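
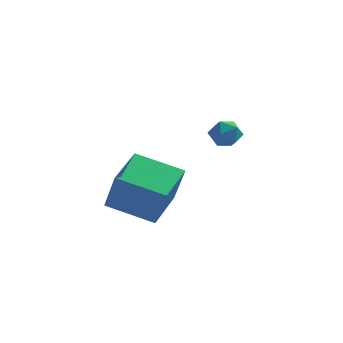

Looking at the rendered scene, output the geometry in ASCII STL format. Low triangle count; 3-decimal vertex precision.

solid 
facet normal 0.298 0.094 0.950
outer loop
vertex 1.447 -1.561 4.425
vertex 1.086 -2.116 4.593
vertex 1.738 -2.179 4.395
endloop
endfacet
facet normal 0.791 0.348 0.503
outer loop
vertex 1.447 -1.561 4.425
vertex 1.738 -2.179 4.395
vertex 1.852 -1.722 3.899
endloop
endfacet
facet normal 0.491 0.864 0.114
outer loop
vertex 1.447 -1.561 4.425
vertex 1.852 -1.722 3.899
vertex 1.272 -1.378 3.79
endloop
endfacet
facet normal -0.189 0.929 0.320
outer loop
vertex 1.447 -1.561 4.425
vertex 1.272 -1.378 3.79
vertex 0.798 -1.622 4.219
endloop
endfacet
facet normal -0.308 0.454 0.836
outer loop
vertex 1.447 -1.561 4.425
vertex 0.798 -1.622 4.219
vertex 1.086 -2.116 4.593
endloop
endfacet
facet normal 0.982 -0.179 0.061
outer loop
vertex 1.852 -1.722 3.899
vertex 1.738 -2.179 4.395
vertex 1.742 -2.378 3.741
endloop
endfacet
facet normal 0.181 -0.592 0.786
outer loop
vertex 1.738 -2.179 4.395
vertex 1.086 -2.116 4.593
vertex 1.268 -2.622 4.17
endloop
endfacet
facet normal -0.799 -0.011 0.601
outer loop
vertex 1.086 -2.116 4.593
vertex 0.798 -1.622 4.219
vertex 0.688 -2.278 4.061
endloop
endfacet
facet normal -0.605 0.761 -0.235
outer loop
vertex 0.798 -1.622 4.219
vertex 1.272 -1.378 3.79
vertex 0.802 -1.821 3.565
endloop
endfacet
facet normal 0.496 0.655 -0.570
outer loop
vertex 1.272 -1.378 3.79
vertex 1.852 -1.722 3.899
vertex 1.454 -1.884 3.367
endloop
endfacet
facet normal 0.189 -0.929 -0.320
outer loop
vertex 1.093 -2.439 3.535
vertex 1.742 -2.378 3.741
vertex 1.268 -2.622 4.17
endloop
endfacet
facet normal -0.491 -0.864 -0.114
outer loop
vertex 1.093 -2.439 3.535
vertex 1.268 -2.622 4.17
vertex 0.688 -2.278 4.061
endloop
endfacet
facet normal -0.791 -0.348 -0.503
outer loop
vertex 1.093 -2.439 3.535
vertex 0.688 -2.278 4.061
vertex 0.802 -1.821 3.565
endloop
endfacet
facet normal -0.298 -0.094 -0.950
outer loop
vertex 1.093 -2.439 3.535
vertex 0.802 -1.821 3.565
vertex 1.454 -1.884 3.367
endloop
endfacet
facet normal 0.308 -0.454 -0.836
outer loop
vertex 1.093 -2.439 3.535
vertex 1.454 -1.884 3.367
vertex 1.742 -2.378 3.741
endloop
endfacet
facet normal 0.605 -0.761 0.235
outer loop
vertex 1.268 -2.622 4.17
vertex 1.742 -2.378 3.741
vertex 1.738 -2.179 4.395
endloop
endfacet
facet normal -0.496 -0.655 0.570
outer loop
vertex 0.688 -2.278 4.061
vertex 1.268 -2.622 4.17
vertex 1.086 -2.116 4.593
endloop
endfacet
facet normal -0.982 0.179 -0.061
outer loop
vertex 0.802 -1.821 3.565
vertex 0.688 -2.278 4.061
vertex 0.798 -1.622 4.219
endloop
endfacet
facet normal -0.181 0.592 -0.786
outer loop
vertex 1.454 -1.884 3.367
vertex 0.802 -1.821 3.565
vertex 1.272 -1.378 3.79
endloop
endfacet
facet normal 0.799 0.011 -0.601
outer loop
vertex 1.742 -2.378 3.741
vertex 1.454 -1.884 3.367
vertex 1.852 -1.722 3.899
endloop
endfacet
facet normal -0.945 -0.021 0.328
outer loop
vertex -3.244 -0.994 0.837
vertex -3.095 0.922 1.39
vertex -3.858 -0.446 -0.898
endloop
endfacet
facet normal -0.075 -0.958 -0.276
outer loop
vertex -1.865 -0.402 -1.59
vertex -3.244 -0.994 0.837
vertex -3.858 -0.446 -0.898
endloop
endfacet
facet normal -0.945 -0.021 0.328
outer loop
vertex -3.858 -0.446 -0.898
vertex -3.095 0.922 1.39
vertex -3.709 1.47 -0.345
endloop
endfacet
facet normal -0.320 0.286 -0.903
outer loop
vertex -3.709 1.47 -0.345
vertex -1.865 -0.402 -1.59
vertex -3.858 -0.446 -0.898
endloop
endfacet
facet normal 0.320 -0.286 0.903
outer loop
vertex -3.244 -0.994 0.837
vertex -1.102 0.966 0.698
vertex -3.095 0.922 1.39
endloop
endfacet
facet normal -0.075 -0.958 -0.276
outer loop
vertex -1.251 -0.95 0.145
vertex -3.244 -0.994 0.837
vertex -1.865 -0.402 -1.59
endloop
endfacet
facet normal 0.320 -0.286 0.903
outer loop
vertex -1.251 -0.95 0.145
vertex -1.102 0.966 0.698
vertex -3.244 -0.994 0.837
endloop
endfacet
facet normal 0.075 0.958 0.276
outer loop
vertex -3.095 0.922 1.39
vertex -1.102 0.966 0.698
vertex -3.709 1.47 -0.345
endloop
endfacet
facet normal -0.320 0.286 -0.903
outer loop
vertex -1.716 1.514 -1.037
vertex -1.865 -0.402 -1.59
vertex -3.709 1.47 -0.345
endloop
endfacet
facet normal 0.075 0.958 0.276
outer loop
vertex -3.709 1.47 -0.345
vertex -1.102 0.966 0.698
vertex -1.716 1.514 -1.037
endloop
endfacet
facet normal 0.945 0.021 -0.328
outer loop
vertex -1.716 1.514 -1.037
vertex -1.251 -0.95 0.145
vertex -1.865 -0.402 -1.59
endloop
endfacet
facet normal 0.945 0.021 -0.328
outer loop
vertex -1.102 0.966 0.698
vertex -1.251 -0.95 0.145
vertex -1.716 1.514 -1.037
endloop
endfacet

endsolid


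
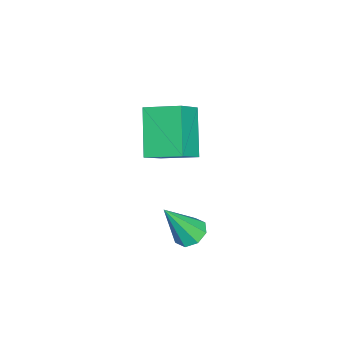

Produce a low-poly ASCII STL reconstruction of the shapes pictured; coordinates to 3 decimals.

solid 
facet normal -0.709 -0.162 0.686
outer loop
vertex -1.446 -2.439 2.586
vertex -1.349 -1.096 3.003
vertex -2.463 -2.066 1.622
endloop
endfacet
facet normal -0.069 -0.953 -0.296
outer loop
vertex -1.051 -1.744 0.257
vertex -1.446 -2.439 2.586
vertex -2.463 -2.066 1.622
endloop
endfacet
facet normal -0.709 -0.162 0.686
outer loop
vertex -2.463 -2.066 1.622
vertex -1.349 -1.096 3.003
vertex -2.366 -0.723 2.039
endloop
endfacet
facet normal -0.701 0.257 -0.665
outer loop
vertex -2.366 -0.723 2.039
vertex -1.051 -1.744 0.257
vertex -2.463 -2.066 1.622
endloop
endfacet
facet normal 0.701 -0.257 0.665
outer loop
vertex -1.446 -2.439 2.586
vertex 0.063 -0.774 1.638
vertex -1.349 -1.096 3.003
endloop
endfacet
facet normal -0.069 -0.953 -0.296
outer loop
vertex -0.034 -2.117 1.221
vertex -1.446 -2.439 2.586
vertex -1.051 -1.744 0.257
endloop
endfacet
facet normal 0.701 -0.257 0.665
outer loop
vertex -0.034 -2.117 1.221
vertex 0.063 -0.774 1.638
vertex -1.446 -2.439 2.586
endloop
endfacet
facet normal 0.069 0.953 0.296
outer loop
vertex -1.349 -1.096 3.003
vertex 0.063 -0.774 1.638
vertex -2.366 -0.723 2.039
endloop
endfacet
facet normal -0.701 0.257 -0.665
outer loop
vertex -0.954 -0.401 0.674
vertex -1.051 -1.744 0.257
vertex -2.366 -0.723 2.039
endloop
endfacet
facet normal 0.069 0.953 0.296
outer loop
vertex -2.366 -0.723 2.039
vertex 0.063 -0.774 1.638
vertex -0.954 -0.401 0.674
endloop
endfacet
facet normal 0.709 0.162 -0.686
outer loop
vertex -0.954 -0.401 0.674
vertex -0.034 -2.117 1.221
vertex -1.051 -1.744 0.257
endloop
endfacet
facet normal 0.709 0.162 -0.686
outer loop
vertex 0.063 -0.774 1.638
vertex -0.034 -2.117 1.221
vertex -0.954 -0.401 0.674
endloop
endfacet
facet normal -0.236 0.443 -0.865
outer loop
vertex 0.655 -0.911 -2.678
vertex 0.321 -0.457 -2.354
vertex 0.937 -0.519 -2.554
endloop
endfacet
facet normal 0.824 -0.546 -0.149
outer loop
vertex 0.655 -0.911 -2.678
vertex 0.937 -0.519 -2.554
vertex 0.759 -1.283 -0.746
endloop
endfacet
facet normal -0.236 0.445 -0.864
outer loop
vertex 0.937 -0.519 -2.554
vertex 0.321 -0.457 -2.354
vertex 0.857 -0.092 -2.312
endloop
endfacet
facet normal 0.984 0.104 0.141
outer loop
vertex 0.937 -0.519 -2.554
vertex 0.857 -0.092 -2.312
vertex 0.759 -1.283 -0.746
endloop
endfacet
facet normal -0.235 0.445 -0.864
outer loop
vertex 0.857 -0.092 -2.312
vertex 0.321 -0.457 -2.354
vertex 0.464 0.122 -2.095
endloop
endfacet
facet normal 0.611 0.611 0.503
outer loop
vertex 0.857 -0.092 -2.312
vertex 0.464 0.122 -2.095
vertex 0.759 -1.283 -0.746
endloop
endfacet
facet normal -0.234 0.445 -0.865
outer loop
vertex 0.464 0.122 -2.095
vertex 0.321 -0.457 -2.354
vertex -0.013 -0.003 -2.03
endloop
endfacet
facet normal -0.080 0.682 0.727
outer loop
vertex 0.464 0.122 -2.095
vertex -0.013 -0.003 -2.03
vertex 0.759 -1.283 -0.746
endloop
endfacet
facet normal -0.236 0.444 -0.865
outer loop
vertex -0.013 -0.003 -2.03
vertex 0.321 -0.457 -2.354
vertex -0.294 -0.394 -2.154
endloop
endfacet
facet normal -0.680 0.273 0.681
outer loop
vertex -0.013 -0.003 -2.03
vertex -0.294 -0.394 -2.154
vertex 0.759 -1.283 -0.746
endloop
endfacet
facet normal -0.235 0.445 -0.864
outer loop
vertex -0.294 -0.394 -2.154
vertex 0.321 -0.457 -2.354
vertex -0.215 -0.822 -2.396
endloop
endfacet
facet normal -0.840 -0.376 0.391
outer loop
vertex -0.294 -0.394 -2.154
vertex -0.215 -0.822 -2.396
vertex 0.759 -1.283 -0.746
endloop
endfacet
facet normal -0.235 0.445 -0.864
outer loop
vertex -0.215 -0.822 -2.396
vertex 0.321 -0.457 -2.354
vertex 0.178 -1.036 -2.613
endloop
endfacet
facet normal -0.466 -0.884 0.028
outer loop
vertex -0.215 -0.822 -2.396
vertex 0.178 -1.036 -2.613
vertex 0.759 -1.283 -0.746
endloop
endfacet
facet normal -0.234 0.445 -0.865
outer loop
vertex 0.178 -1.036 -2.613
vertex 0.321 -0.457 -2.354
vertex 0.655 -0.911 -2.678
endloop
endfacet
facet normal 0.224 -0.955 -0.196
outer loop
vertex 0.178 -1.036 -2.613
vertex 0.655 -0.911 -2.678
vertex 0.759 -1.283 -0.746
endloop
endfacet

endsolid


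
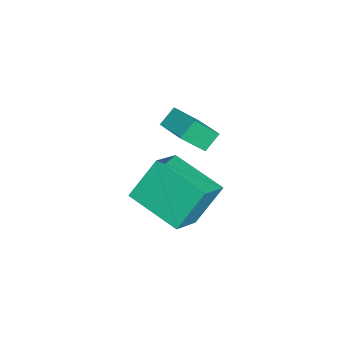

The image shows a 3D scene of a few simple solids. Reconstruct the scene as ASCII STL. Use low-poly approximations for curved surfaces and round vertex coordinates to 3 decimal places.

solid 
facet normal -0.553 -0.783 0.284
outer loop
vertex -0.389 0.132 1.375
vertex -1.655 0.722 0.535
vertex 0.164 -0.798 -0.113
endloop
endfacet
facet normal 0.777 -0.362 0.515
outer loop
vertex 1.375 0.918 -0.735
vertex -0.389 0.132 1.375
vertex 0.164 -0.798 -0.113
endloop
endfacet
facet normal -0.553 -0.783 0.284
outer loop
vertex 0.164 -0.798 -0.113
vertex -1.655 0.722 0.535
vertex -1.102 -0.208 -0.953
endloop
endfacet
facet normal 0.301 -0.505 -0.809
outer loop
vertex -1.102 -0.208 -0.953
vertex 1.375 0.918 -0.735
vertex 0.164 -0.798 -0.113
endloop
endfacet
facet normal -0.301 0.505 0.809
outer loop
vertex -0.389 0.132 1.375
vertex -0.444 2.438 -0.087
vertex -1.655 0.722 0.535
endloop
endfacet
facet normal 0.777 -0.362 0.515
outer loop
vertex 0.822 1.848 0.753
vertex -0.389 0.132 1.375
vertex 1.375 0.918 -0.735
endloop
endfacet
facet normal -0.301 0.505 0.809
outer loop
vertex 0.822 1.848 0.753
vertex -0.444 2.438 -0.087
vertex -0.389 0.132 1.375
endloop
endfacet
facet normal -0.777 0.362 -0.515
outer loop
vertex -1.655 0.722 0.535
vertex -0.444 2.438 -0.087
vertex -1.102 -0.208 -0.953
endloop
endfacet
facet normal 0.301 -0.505 -0.809
outer loop
vertex 0.109 1.508 -1.575
vertex 1.375 0.918 -0.735
vertex -1.102 -0.208 -0.953
endloop
endfacet
facet normal -0.777 0.362 -0.515
outer loop
vertex -1.102 -0.208 -0.953
vertex -0.444 2.438 -0.087
vertex 0.109 1.508 -1.575
endloop
endfacet
facet normal 0.553 0.783 -0.284
outer loop
vertex 0.109 1.508 -1.575
vertex 0.822 1.848 0.753
vertex 1.375 0.918 -0.735
endloop
endfacet
facet normal 0.553 0.783 -0.284
outer loop
vertex -0.444 2.438 -0.087
vertex 0.822 1.848 0.753
vertex 0.109 1.508 -1.575
endloop
endfacet
facet normal -0.530 0.540 0.653
outer loop
vertex -0.875 0.713 3.865
vertex 0.228 1.458 4.144
vertex -1.194 1.536 2.925
endloop
endfacet
facet normal -0.811 -0.548 -0.205
outer loop
vertex -0.748 1.082 2.376
vertex -0.875 0.713 3.865
vertex -1.194 1.536 2.925
endloop
endfacet
facet normal -0.530 0.540 0.653
outer loop
vertex -1.194 1.536 2.925
vertex 0.228 1.458 4.144
vertex -0.091 2.281 3.204
endloop
endfacet
facet normal -0.247 0.639 -0.729
outer loop
vertex -0.091 2.281 3.204
vertex -0.748 1.082 2.376
vertex -1.194 1.536 2.925
endloop
endfacet
facet normal 0.247 -0.639 0.729
outer loop
vertex -0.875 0.713 3.865
vertex 0.674 1.004 3.595
vertex 0.228 1.458 4.144
endloop
endfacet
facet normal -0.811 -0.548 -0.205
outer loop
vertex -0.429 0.259 3.316
vertex -0.875 0.713 3.865
vertex -0.748 1.082 2.376
endloop
endfacet
facet normal 0.247 -0.639 0.729
outer loop
vertex -0.429 0.259 3.316
vertex 0.674 1.004 3.595
vertex -0.875 0.713 3.865
endloop
endfacet
facet normal 0.811 0.548 0.205
outer loop
vertex 0.228 1.458 4.144
vertex 0.674 1.004 3.595
vertex -0.091 2.281 3.204
endloop
endfacet
facet normal -0.247 0.639 -0.729
outer loop
vertex 0.355 1.827 2.655
vertex -0.748 1.082 2.376
vertex -0.091 2.281 3.204
endloop
endfacet
facet normal 0.811 0.548 0.205
outer loop
vertex -0.091 2.281 3.204
vertex 0.674 1.004 3.595
vertex 0.355 1.827 2.655
endloop
endfacet
facet normal 0.530 -0.540 -0.653
outer loop
vertex 0.355 1.827 2.655
vertex -0.429 0.259 3.316
vertex -0.748 1.082 2.376
endloop
endfacet
facet normal 0.530 -0.540 -0.653
outer loop
vertex 0.674 1.004 3.595
vertex -0.429 0.259 3.316
vertex 0.355 1.827 2.655
endloop
endfacet

endsolid


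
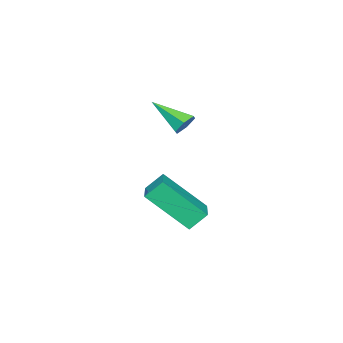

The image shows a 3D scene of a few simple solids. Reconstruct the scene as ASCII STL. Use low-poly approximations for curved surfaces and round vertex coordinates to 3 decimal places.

solid 
facet normal -0.032 0.848 -0.529
outer loop
vertex 3.995 1.816 0.561
vertex 3.616 1.633 0.291
vertex 3.524 1.891 0.71
endloop
endfacet
facet normal 0.328 0.248 0.912
outer loop
vertex 3.995 1.816 0.561
vertex 3.524 1.891 0.71
vertex 3.664 0.387 1.069
endloop
endfacet
facet normal -0.032 0.848 -0.529
outer loop
vertex 3.524 1.891 0.71
vertex 3.616 1.633 0.291
vertex 3.145 1.708 0.44
endloop
endfacet
facet normal -0.616 0.128 0.777
outer loop
vertex 3.524 1.891 0.71
vertex 3.145 1.708 0.44
vertex 3.664 0.387 1.069
endloop
endfacet
facet normal -0.032 0.848 -0.529
outer loop
vertex 3.145 1.708 0.44
vertex 3.616 1.633 0.291
vertex 3.237 1.451 0.022
endloop
endfacet
facet normal -0.933 -0.359 0.015
outer loop
vertex 3.145 1.708 0.44
vertex 3.237 1.451 0.022
vertex 3.664 0.387 1.069
endloop
endfacet
facet normal -0.032 0.848 -0.529
outer loop
vertex 3.237 1.451 0.022
vertex 3.616 1.633 0.291
vertex 3.708 1.376 -0.127
endloop
endfacet
facet normal -0.310 -0.727 -0.613
outer loop
vertex 3.237 1.451 0.022
vertex 3.708 1.376 -0.127
vertex 3.664 0.387 1.069
endloop
endfacet
facet normal -0.033 0.848 -0.529
outer loop
vertex 3.708 1.376 -0.127
vertex 3.616 1.633 0.291
vertex 4.087 1.559 0.143
endloop
endfacet
facet normal 0.634 -0.607 -0.479
outer loop
vertex 3.708 1.376 -0.127
vertex 4.087 1.559 0.143
vertex 3.664 0.387 1.069
endloop
endfacet
facet normal -0.033 0.848 -0.529
outer loop
vertex 4.087 1.559 0.143
vertex 3.616 1.633 0.291
vertex 3.995 1.816 0.561
endloop
endfacet
facet normal 0.952 -0.120 0.283
outer loop
vertex 4.087 1.559 0.143
vertex 3.995 1.816 0.561
vertex 3.664 0.387 1.069
endloop
endfacet
facet normal -0.492 0.509 0.706
outer loop
vertex 3.134 0.48 -2.406
vertex 4.347 1.236 -2.105
vertex 2.61 1.862 -3.768
endloop
endfacet
facet normal -0.831 -0.517 -0.205
outer loop
vertex 3.033 1.424 -4.375
vertex 3.134 0.48 -2.406
vertex 2.61 1.862 -3.768
endloop
endfacet
facet normal -0.493 0.509 0.706
outer loop
vertex 2.61 1.862 -3.768
vertex 4.347 1.236 -2.105
vertex 3.822 2.618 -3.467
endloop
endfacet
facet normal -0.261 0.688 -0.678
outer loop
vertex 3.822 2.618 -3.467
vertex 3.033 1.424 -4.375
vertex 2.61 1.862 -3.768
endloop
endfacet
facet normal 0.260 -0.688 0.678
outer loop
vertex 3.134 0.48 -2.406
vertex 4.77 0.798 -2.712
vertex 4.347 1.236 -2.105
endloop
endfacet
facet normal -0.830 -0.518 -0.206
outer loop
vertex 3.558 0.042 -3.013
vertex 3.134 0.48 -2.406
vertex 3.033 1.424 -4.375
endloop
endfacet
facet normal 0.260 -0.687 0.678
outer loop
vertex 3.558 0.042 -3.013
vertex 4.77 0.798 -2.712
vertex 3.134 0.48 -2.406
endloop
endfacet
facet normal 0.831 0.518 0.205
outer loop
vertex 4.347 1.236 -2.105
vertex 4.77 0.798 -2.712
vertex 3.822 2.618 -3.467
endloop
endfacet
facet normal -0.260 0.688 -0.678
outer loop
vertex 4.246 2.18 -4.074
vertex 3.033 1.424 -4.375
vertex 3.822 2.618 -3.467
endloop
endfacet
facet normal 0.830 0.518 0.206
outer loop
vertex 3.822 2.618 -3.467
vertex 4.77 0.798 -2.712
vertex 4.246 2.18 -4.074
endloop
endfacet
facet normal 0.492 -0.509 -0.706
outer loop
vertex 4.246 2.18 -4.074
vertex 3.558 0.042 -3.013
vertex 3.033 1.424 -4.375
endloop
endfacet
facet normal 0.493 -0.509 -0.706
outer loop
vertex 4.77 0.798 -2.712
vertex 3.558 0.042 -3.013
vertex 4.246 2.18 -4.074
endloop
endfacet

endsolid


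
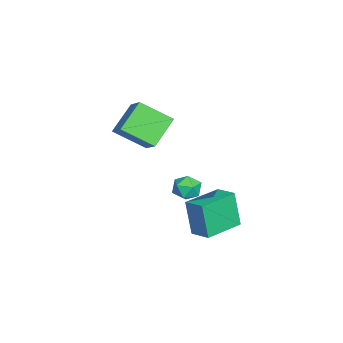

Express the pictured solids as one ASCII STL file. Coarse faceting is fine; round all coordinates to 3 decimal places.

solid 
facet normal -0.603 -0.759 -0.246
outer loop
vertex -1.998 1.687 -0.458
vertex -3.603 2.978 -0.502
vertex -1.665 2.037 -2.358
endloop
endfacet
facet normal 0.779 -0.627 0.021
outer loop
vertex -0.977 2.902 -2.078
vertex -1.998 1.687 -0.458
vertex -1.665 2.037 -2.358
endloop
endfacet
facet normal -0.603 -0.759 -0.246
outer loop
vertex -1.665 2.037 -2.358
vertex -3.603 2.978 -0.502
vertex -3.27 3.328 -2.402
endloop
endfacet
facet normal 0.170 0.178 -0.969
outer loop
vertex -3.27 3.328 -2.402
vertex -0.977 2.902 -2.078
vertex -1.665 2.037 -2.358
endloop
endfacet
facet normal -0.170 -0.178 0.969
outer loop
vertex -1.998 1.687 -0.458
vertex -2.915 3.843 -0.222
vertex -3.603 2.978 -0.502
endloop
endfacet
facet normal 0.779 -0.627 0.021
outer loop
vertex -1.31 2.552 -0.178
vertex -1.998 1.687 -0.458
vertex -0.977 2.902 -2.078
endloop
endfacet
facet normal -0.170 -0.178 0.969
outer loop
vertex -1.31 2.552 -0.178
vertex -2.915 3.843 -0.222
vertex -1.998 1.687 -0.458
endloop
endfacet
facet normal -0.779 0.627 -0.021
outer loop
vertex -3.603 2.978 -0.502
vertex -2.915 3.843 -0.222
vertex -3.27 3.328 -2.402
endloop
endfacet
facet normal 0.170 0.178 -0.969
outer loop
vertex -2.582 4.193 -2.122
vertex -0.977 2.902 -2.078
vertex -3.27 3.328 -2.402
endloop
endfacet
facet normal -0.779 0.627 -0.021
outer loop
vertex -3.27 3.328 -2.402
vertex -2.915 3.843 -0.222
vertex -2.582 4.193 -2.122
endloop
endfacet
facet normal 0.603 0.759 0.246
outer loop
vertex -2.582 4.193 -2.122
vertex -1.31 2.552 -0.178
vertex -0.977 2.902 -2.078
endloop
endfacet
facet normal 0.603 0.759 0.246
outer loop
vertex -2.915 3.843 -0.222
vertex -1.31 2.552 -0.178
vertex -2.582 4.193 -2.122
endloop
endfacet
facet normal -0.718 -0.404 -0.567
outer loop
vertex -3.03 -1.893 3.347
vertex -4.288 -1.229 4.466
vertex -3.108 -0.317 2.324
endloop
endfacet
facet normal 0.695 -0.367 -0.618
outer loop
vertex -2.032 0.289 3.174
vertex -3.03 -1.893 3.347
vertex -3.108 -0.317 2.324
endloop
endfacet
facet normal -0.717 -0.404 -0.567
outer loop
vertex -3.108 -0.317 2.324
vertex -4.288 -1.229 4.466
vertex -4.367 0.346 3.443
endloop
endfacet
facet normal -0.042 0.838 -0.544
outer loop
vertex -4.367 0.346 3.443
vertex -2.032 0.289 3.174
vertex -3.108 -0.317 2.324
endloop
endfacet
facet normal 0.042 -0.838 0.544
outer loop
vertex -3.03 -1.893 3.347
vertex -3.212 -0.623 5.316
vertex -4.288 -1.229 4.466
endloop
endfacet
facet normal 0.695 -0.367 -0.618
outer loop
vertex -1.953 -1.286 4.197
vertex -3.03 -1.893 3.347
vertex -2.032 0.289 3.174
endloop
endfacet
facet normal 0.043 -0.838 0.544
outer loop
vertex -1.953 -1.286 4.197
vertex -3.212 -0.623 5.316
vertex -3.03 -1.893 3.347
endloop
endfacet
facet normal -0.695 0.367 0.618
outer loop
vertex -4.288 -1.229 4.466
vertex -3.212 -0.623 5.316
vertex -4.367 0.346 3.443
endloop
endfacet
facet normal -0.042 0.838 -0.545
outer loop
vertex -3.29 0.953 4.293
vertex -2.032 0.289 3.174
vertex -4.367 0.346 3.443
endloop
endfacet
facet normal -0.695 0.367 0.618
outer loop
vertex -4.367 0.346 3.443
vertex -3.212 -0.623 5.316
vertex -3.29 0.953 4.293
endloop
endfacet
facet normal 0.718 0.404 0.567
outer loop
vertex -3.29 0.953 4.293
vertex -1.953 -1.286 4.197
vertex -2.032 0.289 3.174
endloop
endfacet
facet normal 0.717 0.404 0.568
outer loop
vertex -3.212 -0.623 5.316
vertex -1.953 -1.286 4.197
vertex -3.29 0.953 4.293
endloop
endfacet
facet normal -0.625 -0.299 0.721
outer loop
vertex -3.514 1.676 0.215
vertex -3.096 1.025 0.307
vertex -2.923 1.661 0.721
endloop
endfacet
facet normal -0.586 0.414 0.697
outer loop
vertex -3.514 1.676 0.215
vertex -2.923 1.661 0.721
vertex -3.028 2.282 0.264
endloop
endfacet
facet normal -0.781 0.623 0.043
outer loop
vertex -3.514 1.676 0.215
vertex -3.028 2.282 0.264
vertex -3.267 2.03 -0.433
endloop
endfacet
facet normal -0.941 0.039 -0.337
outer loop
vertex -3.514 1.676 0.215
vertex -3.267 2.03 -0.433
vertex -3.309 1.253 -0.406
endloop
endfacet
facet normal -0.844 -0.530 0.083
outer loop
vertex -3.514 1.676 0.215
vertex -3.309 1.253 -0.406
vertex -3.096 1.025 0.307
endloop
endfacet
facet normal 0.095 0.600 0.794
outer loop
vertex -3.028 2.282 0.264
vertex -2.923 1.661 0.721
vertex -2.311 2.007 0.386
endloop
endfacet
facet normal 0.033 -0.552 0.833
outer loop
vertex -2.923 1.661 0.721
vertex -3.096 1.025 0.307
vertex -2.353 1.23 0.413
endloop
endfacet
facet normal -0.321 -0.926 -0.200
outer loop
vertex -3.096 1.025 0.307
vertex -3.309 1.253 -0.406
vertex -2.592 0.978 -0.284
endloop
endfacet
facet normal -0.478 -0.005 -0.878
outer loop
vertex -3.309 1.253 -0.406
vertex -3.267 2.03 -0.433
vertex -2.697 1.599 -0.741
endloop
endfacet
facet normal -0.221 0.939 -0.264
outer loop
vertex -3.267 2.03 -0.433
vertex -3.028 2.282 0.264
vertex -2.524 2.235 -0.327
endloop
endfacet
facet normal 0.941 -0.039 0.337
outer loop
vertex -2.106 1.584 -0.235
vertex -2.311 2.007 0.386
vertex -2.353 1.23 0.413
endloop
endfacet
facet normal 0.781 -0.623 -0.043
outer loop
vertex -2.106 1.584 -0.235
vertex -2.353 1.23 0.413
vertex -2.592 0.978 -0.284
endloop
endfacet
facet normal 0.586 -0.414 -0.697
outer loop
vertex -2.106 1.584 -0.235
vertex -2.592 0.978 -0.284
vertex -2.697 1.599 -0.741
endloop
endfacet
facet normal 0.625 0.299 -0.721
outer loop
vertex -2.106 1.584 -0.235
vertex -2.697 1.599 -0.741
vertex -2.524 2.235 -0.327
endloop
endfacet
facet normal 0.844 0.530 -0.083
outer loop
vertex -2.106 1.584 -0.235
vertex -2.524 2.235 -0.327
vertex -2.311 2.007 0.386
endloop
endfacet
facet normal 0.478 0.005 0.878
outer loop
vertex -2.353 1.23 0.413
vertex -2.311 2.007 0.386
vertex -2.923 1.661 0.721
endloop
endfacet
facet normal 0.221 -0.939 0.264
outer loop
vertex -2.592 0.978 -0.284
vertex -2.353 1.23 0.413
vertex -3.096 1.025 0.307
endloop
endfacet
facet normal -0.095 -0.600 -0.794
outer loop
vertex -2.697 1.599 -0.741
vertex -2.592 0.978 -0.284
vertex -3.309 1.253 -0.406
endloop
endfacet
facet normal -0.033 0.552 -0.833
outer loop
vertex -2.524 2.235 -0.327
vertex -2.697 1.599 -0.741
vertex -3.267 2.03 -0.433
endloop
endfacet
facet normal 0.321 0.926 0.200
outer loop
vertex -2.311 2.007 0.386
vertex -2.524 2.235 -0.327
vertex -3.028 2.282 0.264
endloop
endfacet

endsolid


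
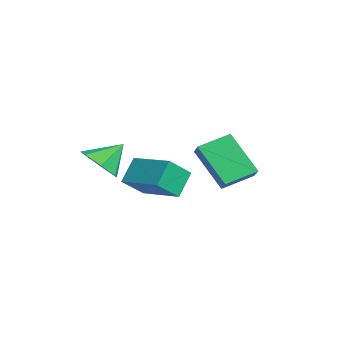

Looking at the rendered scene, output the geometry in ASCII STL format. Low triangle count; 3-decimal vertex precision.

solid 
facet normal -0.441 0.478 0.759
outer loop
vertex -0.203 -2.293 1.259
vertex 1.342 -1.339 1.556
vertex -0.605 -1.393 0.458
endloop
endfacet
facet normal -0.840 -0.519 -0.162
outer loop
vertex -0.062 -1.981 -0.476
vertex -0.203 -2.293 1.259
vertex -0.605 -1.393 0.458
endloop
endfacet
facet normal -0.441 0.478 0.759
outer loop
vertex -0.605 -1.393 0.458
vertex 1.342 -1.339 1.556
vertex 0.94 -0.439 0.755
endloop
endfacet
facet normal -0.317 0.709 -0.630
outer loop
vertex 0.94 -0.439 0.755
vertex -0.062 -1.981 -0.476
vertex -0.605 -1.393 0.458
endloop
endfacet
facet normal 0.317 -0.709 0.630
outer loop
vertex -0.203 -2.293 1.259
vertex 1.885 -1.927 0.622
vertex 1.342 -1.339 1.556
endloop
endfacet
facet normal -0.840 -0.519 -0.162
outer loop
vertex 0.34 -2.881 0.325
vertex -0.203 -2.293 1.259
vertex -0.062 -1.981 -0.476
endloop
endfacet
facet normal 0.317 -0.709 0.630
outer loop
vertex 0.34 -2.881 0.325
vertex 1.885 -1.927 0.622
vertex -0.203 -2.293 1.259
endloop
endfacet
facet normal 0.840 0.519 0.162
outer loop
vertex 1.342 -1.339 1.556
vertex 1.885 -1.927 0.622
vertex 0.94 -0.439 0.755
endloop
endfacet
facet normal -0.317 0.709 -0.630
outer loop
vertex 1.483 -1.027 -0.179
vertex -0.062 -1.981 -0.476
vertex 0.94 -0.439 0.755
endloop
endfacet
facet normal 0.840 0.519 0.162
outer loop
vertex 0.94 -0.439 0.755
vertex 1.885 -1.927 0.622
vertex 1.483 -1.027 -0.179
endloop
endfacet
facet normal 0.441 -0.478 -0.759
outer loop
vertex 1.483 -1.027 -0.179
vertex 0.34 -2.881 0.325
vertex -0.062 -1.981 -0.476
endloop
endfacet
facet normal 0.441 -0.478 -0.759
outer loop
vertex 1.885 -1.927 0.622
vertex 0.34 -2.881 0.325
vertex 1.483 -1.027 -0.179
endloop
endfacet
facet normal 0.120 -0.722 -0.681
outer loop
vertex -2.604 -2.491 -0.454
vertex -3.397 -2.938 -0.12
vertex -3.33 -2.269 -0.818
endloop
endfacet
facet normal 0.351 0.927 -0.135
outer loop
vertex -2.604 -2.491 -0.454
vertex -3.33 -2.269 -0.818
vertex -3.563 -1.942 0.82
endloop
endfacet
facet normal 0.120 -0.722 -0.681
outer loop
vertex -3.33 -2.269 -0.818
vertex -3.397 -2.938 -0.12
vertex -4.106 -2.551 -0.656
endloop
endfacet
facet normal -0.375 0.898 -0.232
outer loop
vertex -3.33 -2.269 -0.818
vertex -4.106 -2.551 -0.656
vertex -3.563 -1.942 0.82
endloop
endfacet
facet normal 0.121 -0.722 -0.681
outer loop
vertex -4.106 -2.551 -0.656
vertex -3.397 -2.938 -0.12
vertex -4.348 -3.125 -0.09
endloop
endfacet
facet normal -0.867 0.483 0.120
outer loop
vertex -4.106 -2.551 -0.656
vertex -4.348 -3.125 -0.09
vertex -3.563 -1.942 0.82
endloop
endfacet
facet normal 0.121 -0.722 -0.681
outer loop
vertex -4.348 -3.125 -0.09
vertex -3.397 -2.938 -0.12
vertex -3.874 -3.558 0.453
endloop
endfacet
facet normal -0.755 -0.004 0.656
outer loop
vertex -4.348 -3.125 -0.09
vertex -3.874 -3.558 0.453
vertex -3.563 -1.942 0.82
endloop
endfacet
facet normal 0.120 -0.722 -0.681
outer loop
vertex -3.874 -3.558 0.453
vertex -3.397 -2.938 -0.12
vertex -3.041 -3.525 0.565
endloop
endfacet
facet normal -0.123 -0.197 0.973
outer loop
vertex -3.874 -3.558 0.453
vertex -3.041 -3.525 0.565
vertex -3.563 -1.942 0.82
endloop
endfacet
facet normal 0.120 -0.722 -0.681
outer loop
vertex -3.041 -3.525 0.565
vertex -3.397 -2.938 -0.12
vertex -2.475 -3.05 0.161
endloop
endfacet
facet normal 0.553 0.048 0.832
outer loop
vertex -3.041 -3.525 0.565
vertex -2.475 -3.05 0.161
vertex -3.563 -1.942 0.82
endloop
endfacet
facet normal 0.120 -0.722 -0.681
outer loop
vertex -2.475 -3.05 0.161
vertex -3.397 -2.938 -0.12
vertex -2.604 -2.491 -0.454
endloop
endfacet
facet normal 0.764 0.549 0.339
outer loop
vertex -2.475 -3.05 0.161
vertex -2.604 -2.491 -0.454
vertex -3.563 -1.942 0.82
endloop
endfacet
facet normal -0.544 -0.363 0.757
outer loop
vertex -1.663 0.478 1.109
vertex -1.883 1.816 1.592
vertex -2.405 0.538 0.604
endloop
endfacet
facet normal 0.153 -0.929 -0.336
outer loop
vertex -1.257 1.304 -0.992
vertex -1.663 0.478 1.109
vertex -2.405 0.538 0.604
endloop
endfacet
facet normal -0.545 -0.362 0.756
outer loop
vertex -2.405 0.538 0.604
vertex -1.883 1.816 1.592
vertex -2.625 1.877 1.087
endloop
endfacet
facet normal -0.825 0.067 -0.561
outer loop
vertex -2.625 1.877 1.087
vertex -1.257 1.304 -0.992
vertex -2.405 0.538 0.604
endloop
endfacet
facet normal 0.825 -0.067 0.561
outer loop
vertex -1.663 0.478 1.109
vertex -0.735 2.582 -0.004
vertex -1.883 1.816 1.592
endloop
endfacet
facet normal 0.152 -0.929 -0.336
outer loop
vertex -0.515 1.243 -0.487
vertex -1.663 0.478 1.109
vertex -1.257 1.304 -0.992
endloop
endfacet
facet normal 0.825 -0.067 0.561
outer loop
vertex -0.515 1.243 -0.487
vertex -0.735 2.582 -0.004
vertex -1.663 0.478 1.109
endloop
endfacet
facet normal -0.153 0.929 0.336
outer loop
vertex -1.883 1.816 1.592
vertex -0.735 2.582 -0.004
vertex -2.625 1.877 1.087
endloop
endfacet
facet normal -0.825 0.067 -0.561
outer loop
vertex -1.477 2.642 -0.509
vertex -1.257 1.304 -0.992
vertex -2.625 1.877 1.087
endloop
endfacet
facet normal -0.153 0.930 0.335
outer loop
vertex -2.625 1.877 1.087
vertex -0.735 2.582 -0.004
vertex -1.477 2.642 -0.509
endloop
endfacet
facet normal 0.545 0.363 -0.756
outer loop
vertex -1.477 2.642 -0.509
vertex -0.515 1.243 -0.487
vertex -1.257 1.304 -0.992
endloop
endfacet
facet normal 0.544 0.362 -0.757
outer loop
vertex -0.735 2.582 -0.004
vertex -0.515 1.243 -0.487
vertex -1.477 2.642 -0.509
endloop
endfacet

endsolid


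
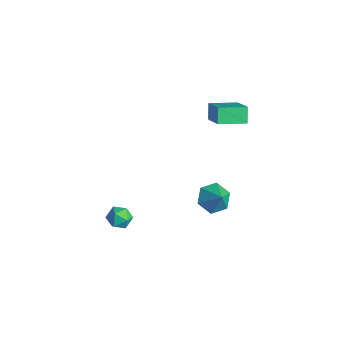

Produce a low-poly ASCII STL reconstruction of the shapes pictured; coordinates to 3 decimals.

solid 
facet normal -0.667 0.014 -0.745
outer loop
vertex -0.876 2.956 -4.643
vertex -1.527 2.5 -4.069
vertex -1.489 3.479 -4.084
endloop
endfacet
facet normal 0.700 0.707 0.106
outer loop
vertex -0.876 2.956 -4.643
vertex -1.489 3.479 -4.084
vertex -0.633 2.48 -3.071
endloop
endfacet
facet normal -0.667 0.014 -0.745
outer loop
vertex -1.489 3.479 -4.084
vertex -1.527 2.5 -4.069
vertex -2.139 3.022 -3.511
endloop
endfacet
facet normal 0.070 0.739 0.670
outer loop
vertex -1.489 3.479 -4.084
vertex -2.139 3.022 -3.511
vertex -0.633 2.48 -3.071
endloop
endfacet
facet normal -0.667 0.014 -0.745
outer loop
vertex -2.139 3.022 -3.511
vertex -1.527 2.5 -4.069
vertex -2.177 2.043 -3.496
endloop
endfacet
facet normal -0.272 0.025 0.962
outer loop
vertex -2.139 3.022 -3.511
vertex -2.177 2.043 -3.496
vertex -0.633 2.48 -3.071
endloop
endfacet
facet normal -0.667 0.014 -0.745
outer loop
vertex -2.177 2.043 -3.496
vertex -1.527 2.5 -4.069
vertex -1.565 1.521 -4.054
endloop
endfacet
facet normal 0.014 -0.722 0.691
outer loop
vertex -2.177 2.043 -3.496
vertex -1.565 1.521 -4.054
vertex -0.633 2.48 -3.071
endloop
endfacet
facet normal -0.667 0.014 -0.745
outer loop
vertex -1.565 1.521 -4.054
vertex -1.527 2.5 -4.069
vertex -0.914 1.977 -4.628
endloop
endfacet
facet normal 0.642 -0.756 0.128
outer loop
vertex -1.565 1.521 -4.054
vertex -0.914 1.977 -4.628
vertex -0.633 2.48 -3.071
endloop
endfacet
facet normal -0.667 0.014 -0.745
outer loop
vertex -0.914 1.977 -4.628
vertex -1.527 2.5 -4.069
vertex -0.876 2.956 -4.643
endloop
endfacet
facet normal 0.986 -0.041 -0.165
outer loop
vertex -0.914 1.977 -4.628
vertex -0.876 2.956 -4.643
vertex -0.633 2.48 -3.071
endloop
endfacet
facet normal -0.973 0.216 0.081
outer loop
vertex -2.103 -2.594 -2.771
vertex -2.28 -3.275 -3.079
vertex -2.201 -3.206 -2.318
endloop
endfacet
facet normal -0.597 0.537 0.596
outer loop
vertex -2.103 -2.594 -2.771
vertex -2.201 -3.206 -2.318
vertex -1.625 -2.716 -2.183
endloop
endfacet
facet normal -0.108 0.952 0.285
outer loop
vertex -2.103 -2.594 -2.771
vertex -1.625 -2.716 -2.183
vertex -1.349 -2.482 -2.86
endloop
endfacet
facet normal -0.182 0.888 -0.422
outer loop
vertex -2.103 -2.594 -2.771
vertex -1.349 -2.482 -2.86
vertex -1.754 -2.828 -3.413
endloop
endfacet
facet normal -0.716 0.434 -0.547
outer loop
vertex -2.103 -2.594 -2.771
vertex -1.754 -2.828 -3.413
vertex -2.28 -3.275 -3.079
endloop
endfacet
facet normal -0.254 0.032 0.967
outer loop
vertex -1.625 -2.716 -2.183
vertex -2.201 -3.206 -2.318
vertex -1.506 -3.472 -2.127
endloop
endfacet
facet normal -0.863 -0.488 0.134
outer loop
vertex -2.201 -3.206 -2.318
vertex -2.28 -3.275 -3.079
vertex -1.911 -3.818 -2.68
endloop
endfacet
facet normal -0.446 -0.136 -0.885
outer loop
vertex -2.28 -3.275 -3.079
vertex -1.754 -2.828 -3.413
vertex -1.635 -3.584 -3.357
endloop
endfacet
facet normal 0.417 0.601 -0.682
outer loop
vertex -1.754 -2.828 -3.413
vertex -1.349 -2.482 -2.86
vertex -1.059 -3.094 -3.222
endloop
endfacet
facet normal 0.537 0.705 0.463
outer loop
vertex -1.349 -2.482 -2.86
vertex -1.625 -2.716 -2.183
vertex -0.98 -3.025 -2.461
endloop
endfacet
facet normal 0.182 -0.888 0.422
outer loop
vertex -1.157 -3.706 -2.769
vertex -1.506 -3.472 -2.127
vertex -1.911 -3.818 -2.68
endloop
endfacet
facet normal 0.108 -0.952 -0.285
outer loop
vertex -1.157 -3.706 -2.769
vertex -1.911 -3.818 -2.68
vertex -1.635 -3.584 -3.357
endloop
endfacet
facet normal 0.597 -0.537 -0.596
outer loop
vertex -1.157 -3.706 -2.769
vertex -1.635 -3.584 -3.357
vertex -1.059 -3.094 -3.222
endloop
endfacet
facet normal 0.973 -0.216 -0.081
outer loop
vertex -1.157 -3.706 -2.769
vertex -1.059 -3.094 -3.222
vertex -0.98 -3.025 -2.461
endloop
endfacet
facet normal 0.716 -0.434 0.547
outer loop
vertex -1.157 -3.706 -2.769
vertex -0.98 -3.025 -2.461
vertex -1.506 -3.472 -2.127
endloop
endfacet
facet normal -0.417 -0.601 0.682
outer loop
vertex -1.911 -3.818 -2.68
vertex -1.506 -3.472 -2.127
vertex -2.201 -3.206 -2.318
endloop
endfacet
facet normal -0.537 -0.705 -0.463
outer loop
vertex -1.635 -3.584 -3.357
vertex -1.911 -3.818 -2.68
vertex -2.28 -3.275 -3.079
endloop
endfacet
facet normal 0.254 -0.032 -0.967
outer loop
vertex -1.059 -3.094 -3.222
vertex -1.635 -3.584 -3.357
vertex -1.754 -2.828 -3.413
endloop
endfacet
facet normal 0.863 0.488 -0.134
outer loop
vertex -0.98 -3.025 -2.461
vertex -1.059 -3.094 -3.222
vertex -1.349 -2.482 -2.86
endloop
endfacet
facet normal 0.446 0.136 0.885
outer loop
vertex -1.506 -3.472 -2.127
vertex -0.98 -3.025 -2.461
vertex -1.625 -2.716 -2.183
endloop
endfacet
facet normal -0.797 0.147 -0.586
outer loop
vertex -3.984 3.518 1.808
vertex -3.504 5.042 1.537
vertex -3.447 3.205 0.999
endloop
endfacet
facet normal -0.296 -0.940 0.167
outer loop
vertex -1.996 2.938 2.063
vertex -3.984 3.518 1.808
vertex -3.447 3.205 0.999
endloop
endfacet
facet normal -0.798 0.146 -0.585
outer loop
vertex -3.447 3.205 0.999
vertex -3.504 5.042 1.537
vertex -2.968 4.729 0.727
endloop
endfacet
facet normal 0.525 -0.307 -0.794
outer loop
vertex -2.968 4.729 0.727
vertex -1.996 2.938 2.063
vertex -3.447 3.205 0.999
endloop
endfacet
facet normal -0.526 0.307 0.794
outer loop
vertex -3.984 3.518 1.808
vertex -2.053 4.775 2.601
vertex -3.504 5.042 1.537
endloop
endfacet
facet normal -0.296 -0.940 0.168
outer loop
vertex -2.532 3.251 2.873
vertex -3.984 3.518 1.808
vertex -1.996 2.938 2.063
endloop
endfacet
facet normal -0.526 0.307 0.793
outer loop
vertex -2.532 3.251 2.873
vertex -2.053 4.775 2.601
vertex -3.984 3.518 1.808
endloop
endfacet
facet normal 0.296 0.940 -0.168
outer loop
vertex -3.504 5.042 1.537
vertex -2.053 4.775 2.601
vertex -2.968 4.729 0.727
endloop
endfacet
facet normal 0.526 -0.307 -0.794
outer loop
vertex -1.516 4.462 1.792
vertex -1.996 2.938 2.063
vertex -2.968 4.729 0.727
endloop
endfacet
facet normal 0.296 0.940 -0.168
outer loop
vertex -2.968 4.729 0.727
vertex -2.053 4.775 2.601
vertex -1.516 4.462 1.792
endloop
endfacet
facet normal 0.798 -0.147 0.585
outer loop
vertex -1.516 4.462 1.792
vertex -2.532 3.251 2.873
vertex -1.996 2.938 2.063
endloop
endfacet
facet normal 0.797 -0.146 0.586
outer loop
vertex -2.053 4.775 2.601
vertex -2.532 3.251 2.873
vertex -1.516 4.462 1.792
endloop
endfacet

endsolid


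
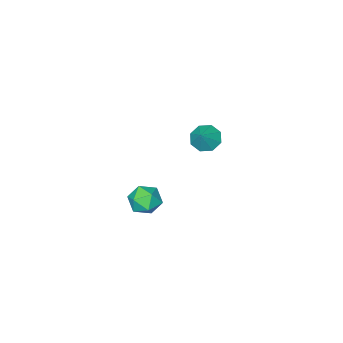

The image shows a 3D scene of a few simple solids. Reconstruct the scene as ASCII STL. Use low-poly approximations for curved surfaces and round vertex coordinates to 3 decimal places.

solid 
facet normal -0.957 0.291 0.001
outer loop
vertex 2.868 3.12 2.222
vertex 2.652 2.41 1.851
vertex 2.667 2.457 2.68
endloop
endfacet
facet normal -0.606 0.568 0.557
outer loop
vertex 2.868 3.12 2.222
vertex 2.667 2.457 2.68
vertex 3.313 2.932 2.898
endloop
endfacet
facet normal -0.060 0.951 0.304
outer loop
vertex 2.868 3.12 2.222
vertex 3.313 2.932 2.898
vertex 3.697 3.178 2.204
endloop
endfacet
facet normal -0.073 0.911 -0.407
outer loop
vertex 2.868 3.12 2.222
vertex 3.697 3.178 2.204
vertex 3.288 2.856 1.556
endloop
endfacet
facet normal -0.628 0.502 -0.595
outer loop
vertex 2.868 3.12 2.222
vertex 3.288 2.856 1.556
vertex 2.652 2.41 1.851
endloop
endfacet
facet normal -0.338 0.028 0.941
outer loop
vertex 3.313 2.932 2.898
vertex 2.667 2.457 2.68
vertex 3.372 2.104 2.944
endloop
endfacet
facet normal -0.906 -0.420 0.040
outer loop
vertex 2.667 2.457 2.68
vertex 2.652 2.41 1.851
vertex 2.963 1.782 2.296
endloop
endfacet
facet normal -0.374 -0.078 -0.924
outer loop
vertex 2.652 2.41 1.851
vertex 3.288 2.856 1.556
vertex 3.347 2.028 1.602
endloop
endfacet
facet normal 0.524 0.583 -0.621
outer loop
vertex 3.288 2.856 1.556
vertex 3.697 3.178 2.204
vertex 3.993 2.503 1.82
endloop
endfacet
facet normal 0.546 0.647 0.532
outer loop
vertex 3.697 3.178 2.204
vertex 3.313 2.932 2.898
vertex 4.008 2.55 2.649
endloop
endfacet
facet normal 0.073 -0.911 0.407
outer loop
vertex 3.792 1.84 2.278
vertex 3.372 2.104 2.944
vertex 2.963 1.782 2.296
endloop
endfacet
facet normal 0.060 -0.951 -0.304
outer loop
vertex 3.792 1.84 2.278
vertex 2.963 1.782 2.296
vertex 3.347 2.028 1.602
endloop
endfacet
facet normal 0.606 -0.568 -0.557
outer loop
vertex 3.792 1.84 2.278
vertex 3.347 2.028 1.602
vertex 3.993 2.503 1.82
endloop
endfacet
facet normal 0.957 -0.291 -0.001
outer loop
vertex 3.792 1.84 2.278
vertex 3.993 2.503 1.82
vertex 4.008 2.55 2.649
endloop
endfacet
facet normal 0.628 -0.502 0.595
outer loop
vertex 3.792 1.84 2.278
vertex 4.008 2.55 2.649
vertex 3.372 2.104 2.944
endloop
endfacet
facet normal -0.524 -0.583 0.621
outer loop
vertex 2.963 1.782 2.296
vertex 3.372 2.104 2.944
vertex 2.667 2.457 2.68
endloop
endfacet
facet normal -0.546 -0.647 -0.532
outer loop
vertex 3.347 2.028 1.602
vertex 2.963 1.782 2.296
vertex 2.652 2.41 1.851
endloop
endfacet
facet normal 0.338 -0.028 -0.941
outer loop
vertex 3.993 2.503 1.82
vertex 3.347 2.028 1.602
vertex 3.288 2.856 1.556
endloop
endfacet
facet normal 0.906 0.420 -0.040
outer loop
vertex 4.008 2.55 2.649
vertex 3.993 2.503 1.82
vertex 3.697 3.178 2.204
endloop
endfacet
facet normal 0.374 0.078 0.924
outer loop
vertex 3.372 2.104 2.944
vertex 4.008 2.55 2.649
vertex 3.313 2.932 2.898
endloop
endfacet
facet normal -0.593 -0.375 -0.713
outer loop
vertex -2.318 -0.637 0.61
vertex -2.836 -0.85 1.153
vertex -2.721 -0.211 0.721
endloop
endfacet
facet normal 0.685 0.700 -0.202
outer loop
vertex -2.318 -0.637 0.61
vertex -2.721 -0.211 0.721
vertex -2.144 -0.41 1.987
endloop
endfacet
facet normal -0.591 -0.376 -0.713
outer loop
vertex -2.721 -0.211 0.721
vertex -2.836 -0.85 1.153
vertex -3.192 -0.159 1.084
endloop
endfacet
facet normal 0.168 0.983 0.078
outer loop
vertex -2.721 -0.211 0.721
vertex -3.192 -0.159 1.084
vertex -2.144 -0.41 1.987
endloop
endfacet
facet normal -0.593 -0.376 -0.712
outer loop
vertex -3.192 -0.159 1.084
vertex -2.836 -0.85 1.153
vertex -3.454 -0.511 1.488
endloop
endfacet
facet normal -0.264 0.805 0.530
outer loop
vertex -3.192 -0.159 1.084
vertex -3.454 -0.511 1.488
vertex -2.144 -0.41 1.987
endloop
endfacet
facet normal -0.592 -0.374 -0.714
outer loop
vertex -3.454 -0.511 1.488
vertex -2.836 -0.85 1.153
vertex -3.355 -1.062 1.695
endloop
endfacet
facet normal -0.361 0.270 0.893
outer loop
vertex -3.454 -0.511 1.488
vertex -3.355 -1.062 1.695
vertex -2.144 -0.41 1.987
endloop
endfacet
facet normal -0.592 -0.375 -0.713
outer loop
vertex -3.355 -1.062 1.695
vertex -2.836 -0.85 1.153
vertex -2.952 -1.488 1.585
endloop
endfacet
facet normal -0.064 -0.306 0.950
outer loop
vertex -3.355 -1.062 1.695
vertex -2.952 -1.488 1.585
vertex -2.144 -0.41 1.987
endloop
endfacet
facet normal -0.592 -0.375 -0.713
outer loop
vertex -2.952 -1.488 1.585
vertex -2.836 -0.85 1.153
vertex -2.481 -1.541 1.222
endloop
endfacet
facet normal 0.451 -0.588 0.671
outer loop
vertex -2.952 -1.488 1.585
vertex -2.481 -1.541 1.222
vertex -2.144 -0.41 1.987
endloop
endfacet
facet normal -0.592 -0.375 -0.713
outer loop
vertex -2.481 -1.541 1.222
vertex -2.836 -0.85 1.153
vertex -2.218 -1.188 0.818
endloop
endfacet
facet normal 0.885 -0.411 0.217
outer loop
vertex -2.481 -1.541 1.222
vertex -2.218 -1.188 0.818
vertex -2.144 -0.41 1.987
endloop
endfacet
facet normal -0.592 -0.376 -0.713
outer loop
vertex -2.218 -1.188 0.818
vertex -2.836 -0.85 1.153
vertex -2.318 -0.637 0.61
endloop
endfacet
facet normal 0.982 0.124 -0.144
outer loop
vertex -2.218 -1.188 0.818
vertex -2.318 -0.637 0.61
vertex -2.144 -0.41 1.987
endloop
endfacet

endsolid


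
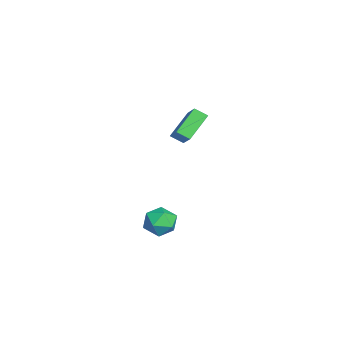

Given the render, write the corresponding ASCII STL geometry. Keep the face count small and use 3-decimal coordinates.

solid 
facet normal -0.423 0.868 -0.259
outer loop
vertex 2.885 0.175 -1.945
vertex 2.058 -0.123 -1.594
vertex 2.668 0.34 -1.039
endloop
endfacet
facet normal 0.269 0.957 -0.110
outer loop
vertex 2.885 0.175 -1.945
vertex 2.668 0.34 -1.039
vertex 3.543 0.067 -1.273
endloop
endfacet
facet normal 0.645 0.536 -0.545
outer loop
vertex 2.885 0.175 -1.945
vertex 3.543 0.067 -1.273
vertex 3.475 -0.565 -1.974
endloop
endfacet
facet normal 0.184 0.185 -0.965
outer loop
vertex 2.885 0.175 -1.945
vertex 3.475 -0.565 -1.974
vertex 2.557 -0.683 -2.172
endloop
endfacet
facet normal -0.475 0.390 -0.789
outer loop
vertex 2.885 0.175 -1.945
vertex 2.557 -0.683 -2.172
vertex 2.058 -0.123 -1.594
endloop
endfacet
facet normal 0.380 0.737 0.559
outer loop
vertex 3.543 0.067 -1.273
vertex 2.668 0.34 -1.039
vertex 3.123 -0.297 -0.508
endloop
endfacet
facet normal -0.739 0.594 0.318
outer loop
vertex 2.668 0.34 -1.039
vertex 2.058 -0.123 -1.594
vertex 2.205 -0.415 -0.706
endloop
endfacet
facet normal -0.824 -0.179 -0.538
outer loop
vertex 2.058 -0.123 -1.594
vertex 2.557 -0.683 -2.172
vertex 2.137 -1.047 -1.407
endloop
endfacet
facet normal 0.243 -0.513 -0.823
outer loop
vertex 2.557 -0.683 -2.172
vertex 3.475 -0.565 -1.974
vertex 3.012 -1.32 -1.641
endloop
endfacet
facet normal 0.988 0.055 -0.145
outer loop
vertex 3.475 -0.565 -1.974
vertex 3.543 0.067 -1.273
vertex 3.622 -0.857 -1.086
endloop
endfacet
facet normal -0.184 -0.185 0.965
outer loop
vertex 2.795 -1.155 -0.735
vertex 3.123 -0.297 -0.508
vertex 2.205 -0.415 -0.706
endloop
endfacet
facet normal -0.645 -0.536 0.545
outer loop
vertex 2.795 -1.155 -0.735
vertex 2.205 -0.415 -0.706
vertex 2.137 -1.047 -1.407
endloop
endfacet
facet normal -0.269 -0.957 0.110
outer loop
vertex 2.795 -1.155 -0.735
vertex 2.137 -1.047 -1.407
vertex 3.012 -1.32 -1.641
endloop
endfacet
facet normal 0.423 -0.868 0.259
outer loop
vertex 2.795 -1.155 -0.735
vertex 3.012 -1.32 -1.641
vertex 3.622 -0.857 -1.086
endloop
endfacet
facet normal 0.475 -0.390 0.789
outer loop
vertex 2.795 -1.155 -0.735
vertex 3.622 -0.857 -1.086
vertex 3.123 -0.297 -0.508
endloop
endfacet
facet normal -0.243 0.513 0.823
outer loop
vertex 2.205 -0.415 -0.706
vertex 3.123 -0.297 -0.508
vertex 2.668 0.34 -1.039
endloop
endfacet
facet normal -0.988 -0.055 0.145
outer loop
vertex 2.137 -1.047 -1.407
vertex 2.205 -0.415 -0.706
vertex 2.058 -0.123 -1.594
endloop
endfacet
facet normal -0.380 -0.737 -0.559
outer loop
vertex 3.012 -1.32 -1.641
vertex 2.137 -1.047 -1.407
vertex 2.557 -0.683 -2.172
endloop
endfacet
facet normal 0.739 -0.594 -0.318
outer loop
vertex 3.622 -0.857 -1.086
vertex 3.012 -1.32 -1.641
vertex 3.475 -0.565 -1.974
endloop
endfacet
facet normal 0.824 0.179 0.538
outer loop
vertex 3.123 -0.297 -0.508
vertex 3.622 -0.857 -1.086
vertex 3.543 0.067 -1.273
endloop
endfacet
facet normal -0.771 -0.158 -0.617
outer loop
vertex -3.682 0.195 0.832
vertex -4.75 1.151 1.92
vertex -3.489 0.886 0.414
endloop
endfacet
facet normal 0.594 -0.531 -0.604
outer loop
vertex -2.11 1.169 1.52
vertex -3.682 0.195 0.832
vertex -3.489 0.886 0.414
endloop
endfacet
facet normal -0.771 -0.158 -0.617
outer loop
vertex -3.489 0.886 0.414
vertex -4.75 1.151 1.92
vertex -4.557 1.842 1.502
endloop
endfacet
facet normal 0.233 0.832 -0.503
outer loop
vertex -4.557 1.842 1.502
vertex -2.11 1.169 1.52
vertex -3.489 0.886 0.414
endloop
endfacet
facet normal -0.233 -0.832 0.503
outer loop
vertex -3.682 0.195 0.832
vertex -3.371 1.434 3.026
vertex -4.75 1.151 1.92
endloop
endfacet
facet normal 0.594 -0.531 -0.604
outer loop
vertex -2.303 0.478 1.938
vertex -3.682 0.195 0.832
vertex -2.11 1.169 1.52
endloop
endfacet
facet normal -0.233 -0.832 0.503
outer loop
vertex -2.303 0.478 1.938
vertex -3.371 1.434 3.026
vertex -3.682 0.195 0.832
endloop
endfacet
facet normal -0.594 0.531 0.604
outer loop
vertex -4.75 1.151 1.92
vertex -3.371 1.434 3.026
vertex -4.557 1.842 1.502
endloop
endfacet
facet normal 0.233 0.832 -0.503
outer loop
vertex -3.178 2.125 2.608
vertex -2.11 1.169 1.52
vertex -4.557 1.842 1.502
endloop
endfacet
facet normal -0.594 0.531 0.604
outer loop
vertex -4.557 1.842 1.502
vertex -3.371 1.434 3.026
vertex -3.178 2.125 2.608
endloop
endfacet
facet normal 0.771 0.158 0.617
outer loop
vertex -3.178 2.125 2.608
vertex -2.303 0.478 1.938
vertex -2.11 1.169 1.52
endloop
endfacet
facet normal 0.771 0.158 0.617
outer loop
vertex -3.371 1.434 3.026
vertex -2.303 0.478 1.938
vertex -3.178 2.125 2.608
endloop
endfacet

endsolid


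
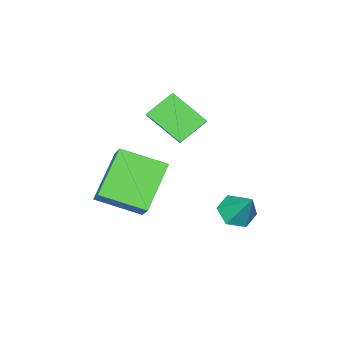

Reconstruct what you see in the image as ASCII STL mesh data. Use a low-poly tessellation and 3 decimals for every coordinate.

solid 
facet normal -0.127 -0.602 -0.788
outer loop
vertex 2.778 -0.001 -3.542
vertex 2.098 -0.146 -3.322
vertex 2.224 0.415 -3.771
endloop
endfacet
facet normal 0.636 0.753 -0.170
outer loop
vertex 2.778 -0.001 -3.542
vertex 2.224 0.415 -3.771
vertex 2.282 0.726 -2.178
endloop
endfacet
facet normal -0.128 -0.602 -0.788
outer loop
vertex 2.224 0.415 -3.771
vertex 2.098 -0.146 -3.322
vertex 1.543 0.27 -3.55
endloop
endfacet
facet normal -0.259 0.950 -0.176
outer loop
vertex 2.224 0.415 -3.771
vertex 1.543 0.27 -3.55
vertex 2.282 0.726 -2.178
endloop
endfacet
facet normal -0.128 -0.602 -0.788
outer loop
vertex 1.543 0.27 -3.55
vertex 2.098 -0.146 -3.322
vertex 1.417 -0.291 -3.101
endloop
endfacet
facet normal -0.844 0.437 0.309
outer loop
vertex 1.543 0.27 -3.55
vertex 1.417 -0.291 -3.101
vertex 2.282 0.726 -2.178
endloop
endfacet
facet normal -0.128 -0.602 -0.788
outer loop
vertex 1.417 -0.291 -3.101
vertex 2.098 -0.146 -3.322
vertex 1.971 -0.708 -2.872
endloop
endfacet
facet normal -0.535 -0.271 0.800
outer loop
vertex 1.417 -0.291 -3.101
vertex 1.971 -0.708 -2.872
vertex 2.282 0.726 -2.178
endloop
endfacet
facet normal -0.128 -0.602 -0.788
outer loop
vertex 1.971 -0.708 -2.872
vertex 2.098 -0.146 -3.322
vertex 2.652 -0.563 -3.093
endloop
endfacet
facet normal 0.361 -0.469 0.806
outer loop
vertex 1.971 -0.708 -2.872
vertex 2.652 -0.563 -3.093
vertex 2.282 0.726 -2.178
endloop
endfacet
facet normal -0.127 -0.602 -0.789
outer loop
vertex 2.652 -0.563 -3.093
vertex 2.098 -0.146 -3.322
vertex 2.778 -0.001 -3.542
endloop
endfacet
facet normal 0.946 0.044 0.321
outer loop
vertex 2.652 -0.563 -3.093
vertex 2.778 -0.001 -3.542
vertex 2.282 0.726 -2.178
endloop
endfacet
facet normal -0.570 -0.577 -0.585
outer loop
vertex 1.168 -4.147 0.263
vertex 0.829 -2.837 -0.699
vertex 2.187 -4.416 -0.464
endloop
endfacet
facet normal 0.205 -0.789 0.579
outer loop
vertex 2.911 -3.683 0.279
vertex 1.168 -4.147 0.263
vertex 2.187 -4.416 -0.464
endloop
endfacet
facet normal -0.570 -0.577 -0.585
outer loop
vertex 2.187 -4.416 -0.464
vertex 0.829 -2.837 -0.699
vertex 1.848 -3.106 -1.426
endloop
endfacet
facet normal 0.796 -0.211 -0.568
outer loop
vertex 1.848 -3.106 -1.426
vertex 2.911 -3.683 0.279
vertex 2.187 -4.416 -0.464
endloop
endfacet
facet normal -0.796 0.211 0.568
outer loop
vertex 1.168 -4.147 0.263
vertex 1.553 -2.104 0.044
vertex 0.829 -2.837 -0.699
endloop
endfacet
facet normal 0.205 -0.789 0.579
outer loop
vertex 1.892 -3.414 1.006
vertex 1.168 -4.147 0.263
vertex 2.911 -3.683 0.279
endloop
endfacet
facet normal -0.796 0.211 0.568
outer loop
vertex 1.892 -3.414 1.006
vertex 1.553 -2.104 0.044
vertex 1.168 -4.147 0.263
endloop
endfacet
facet normal -0.205 0.789 -0.579
outer loop
vertex 0.829 -2.837 -0.699
vertex 1.553 -2.104 0.044
vertex 1.848 -3.106 -1.426
endloop
endfacet
facet normal 0.796 -0.211 -0.568
outer loop
vertex 2.572 -2.373 -0.683
vertex 2.911 -3.683 0.279
vertex 1.848 -3.106 -1.426
endloop
endfacet
facet normal -0.205 0.789 -0.579
outer loop
vertex 1.848 -3.106 -1.426
vertex 1.553 -2.104 0.044
vertex 2.572 -2.373 -0.683
endloop
endfacet
facet normal 0.570 0.577 0.585
outer loop
vertex 2.572 -2.373 -0.683
vertex 1.892 -3.414 1.006
vertex 2.911 -3.683 0.279
endloop
endfacet
facet normal 0.570 0.577 0.585
outer loop
vertex 1.553 -2.104 0.044
vertex 1.892 -3.414 1.006
vertex 2.572 -2.373 -0.683
endloop
endfacet
facet normal -0.735 -0.262 0.625
outer loop
vertex 3.691 -4.19 -1.35
vertex 2.666 -2.827 -1.984
vertex 3.223 -4.945 -2.216
endloop
endfacet
facet normal 0.563 -0.749 0.349
outer loop
vertex 4.774 -4.393 -3.536
vertex 3.691 -4.19 -1.35
vertex 3.223 -4.945 -2.216
endloop
endfacet
facet normal -0.735 -0.262 0.625
outer loop
vertex 3.223 -4.945 -2.216
vertex 2.666 -2.827 -1.984
vertex 2.198 -3.582 -2.85
endloop
endfacet
facet normal -0.377 -0.609 -0.698
outer loop
vertex 2.198 -3.582 -2.85
vertex 4.774 -4.393 -3.536
vertex 3.223 -4.945 -2.216
endloop
endfacet
facet normal 0.377 0.609 0.698
outer loop
vertex 3.691 -4.19 -1.35
vertex 4.217 -2.275 -3.304
vertex 2.666 -2.827 -1.984
endloop
endfacet
facet normal 0.563 -0.749 0.349
outer loop
vertex 5.242 -3.638 -2.67
vertex 3.691 -4.19 -1.35
vertex 4.774 -4.393 -3.536
endloop
endfacet
facet normal 0.377 0.609 0.698
outer loop
vertex 5.242 -3.638 -2.67
vertex 4.217 -2.275 -3.304
vertex 3.691 -4.19 -1.35
endloop
endfacet
facet normal -0.563 0.749 -0.349
outer loop
vertex 2.666 -2.827 -1.984
vertex 4.217 -2.275 -3.304
vertex 2.198 -3.582 -2.85
endloop
endfacet
facet normal -0.377 -0.609 -0.698
outer loop
vertex 3.749 -3.03 -4.17
vertex 4.774 -4.393 -3.536
vertex 2.198 -3.582 -2.85
endloop
endfacet
facet normal -0.563 0.749 -0.349
outer loop
vertex 2.198 -3.582 -2.85
vertex 4.217 -2.275 -3.304
vertex 3.749 -3.03 -4.17
endloop
endfacet
facet normal 0.735 0.262 -0.625
outer loop
vertex 3.749 -3.03 -4.17
vertex 5.242 -3.638 -2.67
vertex 4.774 -4.393 -3.536
endloop
endfacet
facet normal 0.735 0.262 -0.625
outer loop
vertex 4.217 -2.275 -3.304
vertex 5.242 -3.638 -2.67
vertex 3.749 -3.03 -4.17
endloop
endfacet

endsolid


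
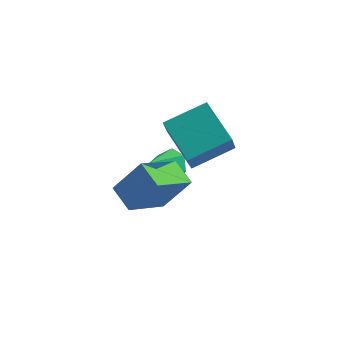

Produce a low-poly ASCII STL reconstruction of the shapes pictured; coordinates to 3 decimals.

solid 
facet normal -0.510 0.773 0.377
outer loop
vertex -0.343 1.35 3.535
vertex 1.36 2.169 4.157
vertex -0.22 2.039 2.288
endloop
endfacet
facet normal -0.856 -0.412 -0.312
outer loop
vertex 0.84 0.431 1.503
vertex -0.343 1.35 3.535
vertex -0.22 2.039 2.288
endloop
endfacet
facet normal -0.510 0.773 0.377
outer loop
vertex -0.22 2.039 2.288
vertex 1.36 2.169 4.157
vertex 1.483 2.859 2.91
endloop
endfacet
facet normal 0.086 0.482 -0.872
outer loop
vertex 1.483 2.859 2.91
vertex 0.84 0.431 1.503
vertex -0.22 2.039 2.288
endloop
endfacet
facet normal -0.086 -0.482 0.872
outer loop
vertex -0.343 1.35 3.535
vertex 2.42 0.561 3.372
vertex 1.36 2.169 4.157
endloop
endfacet
facet normal -0.856 -0.412 -0.312
outer loop
vertex 0.717 -0.259 2.75
vertex -0.343 1.35 3.535
vertex 0.84 0.431 1.503
endloop
endfacet
facet normal -0.086 -0.482 0.872
outer loop
vertex 0.717 -0.259 2.75
vertex 2.42 0.561 3.372
vertex -0.343 1.35 3.535
endloop
endfacet
facet normal 0.856 0.412 0.312
outer loop
vertex 1.36 2.169 4.157
vertex 2.42 0.561 3.372
vertex 1.483 2.859 2.91
endloop
endfacet
facet normal 0.086 0.482 -0.872
outer loop
vertex 2.543 1.25 2.125
vertex 0.84 0.431 1.503
vertex 1.483 2.859 2.91
endloop
endfacet
facet normal 0.856 0.412 0.312
outer loop
vertex 1.483 2.859 2.91
vertex 2.42 0.561 3.372
vertex 2.543 1.25 2.125
endloop
endfacet
facet normal 0.510 -0.773 -0.378
outer loop
vertex 2.543 1.25 2.125
vertex 0.717 -0.259 2.75
vertex 0.84 0.431 1.503
endloop
endfacet
facet normal 0.510 -0.773 -0.377
outer loop
vertex 2.42 0.561 3.372
vertex 0.717 -0.259 2.75
vertex 2.543 1.25 2.125
endloop
endfacet
facet normal -0.557 0.772 0.308
outer loop
vertex -0.93 -2.531 4.802
vertex 0.285 -1.201 3.666
vertex -1.999 -2.745 3.407
endloop
endfacet
facet normal -0.571 -0.625 0.533
outer loop
vertex -1.325 -3.679 3.034
vertex -0.93 -2.531 4.802
vertex -1.999 -2.745 3.407
endloop
endfacet
facet normal -0.557 0.772 0.308
outer loop
vertex -1.999 -2.745 3.407
vertex 0.285 -1.201 3.666
vertex -0.783 -1.415 2.271
endloop
endfacet
facet normal -0.604 -0.121 -0.788
outer loop
vertex -0.783 -1.415 2.271
vertex -1.325 -3.679 3.034
vertex -1.999 -2.745 3.407
endloop
endfacet
facet normal 0.604 0.121 0.788
outer loop
vertex -0.93 -2.531 4.802
vertex 0.959 -2.135 3.293
vertex 0.285 -1.201 3.666
endloop
endfacet
facet normal -0.571 -0.624 0.533
outer loop
vertex -0.257 -3.465 4.429
vertex -0.93 -2.531 4.802
vertex -1.325 -3.679 3.034
endloop
endfacet
facet normal 0.604 0.121 0.788
outer loop
vertex -0.257 -3.465 4.429
vertex 0.959 -2.135 3.293
vertex -0.93 -2.531 4.802
endloop
endfacet
facet normal 0.571 0.625 -0.533
outer loop
vertex 0.285 -1.201 3.666
vertex 0.959 -2.135 3.293
vertex -0.783 -1.415 2.271
endloop
endfacet
facet normal -0.604 -0.121 -0.788
outer loop
vertex -0.11 -2.349 1.898
vertex -1.325 -3.679 3.034
vertex -0.783 -1.415 2.271
endloop
endfacet
facet normal 0.571 0.624 -0.533
outer loop
vertex -0.783 -1.415 2.271
vertex 0.959 -2.135 3.293
vertex -0.11 -2.349 1.898
endloop
endfacet
facet normal 0.557 -0.772 -0.308
outer loop
vertex -0.11 -2.349 1.898
vertex -0.257 -3.465 4.429
vertex -1.325 -3.679 3.034
endloop
endfacet
facet normal 0.556 -0.772 -0.308
outer loop
vertex 0.959 -2.135 3.293
vertex -0.257 -3.465 4.429
vertex -0.11 -2.349 1.898
endloop
endfacet
facet normal 0.616 0.449 -0.648
outer loop
vertex 0.6 0.669 1.037
vertex -0.069 1.185 0.759
vertex 0.512 1.336 1.416
endloop
endfacet
facet normal 0.331 -0.433 0.839
outer loop
vertex 0.6 0.669 1.037
vertex 0.512 1.336 1.416
vertex -0.851 0.615 1.581
endloop
endfacet
facet normal 0.616 0.449 -0.648
outer loop
vertex 0.512 1.336 1.416
vertex -0.069 1.185 0.759
vertex -0.014 1.89 1.3
endloop
endfacet
facet normal 0.007 0.211 0.977
outer loop
vertex 0.512 1.336 1.416
vertex -0.014 1.89 1.3
vertex -0.851 0.615 1.581
endloop
endfacet
facet normal 0.616 0.449 -0.648
outer loop
vertex -0.014 1.89 1.3
vertex -0.069 1.185 0.759
vertex -0.581 1.913 0.777
endloop
endfacet
facet normal -0.570 0.515 0.640
outer loop
vertex -0.014 1.89 1.3
vertex -0.581 1.913 0.777
vertex -0.851 0.615 1.581
endloop
endfacet
facet normal 0.616 0.449 -0.648
outer loop
vertex -0.581 1.913 0.777
vertex -0.069 1.185 0.759
vertex -0.763 1.388 0.24
endloop
endfacet
facet normal -0.965 0.251 0.081
outer loop
vertex -0.581 1.913 0.777
vertex -0.763 1.388 0.24
vertex -0.851 0.615 1.581
endloop
endfacet
facet normal 0.616 0.450 -0.647
outer loop
vertex -0.763 1.388 0.24
vertex -0.069 1.185 0.759
vertex -0.422 0.711 0.094
endloop
endfacet
facet normal -0.881 -0.383 -0.279
outer loop
vertex -0.763 1.388 0.24
vertex -0.422 0.711 0.094
vertex -0.851 0.615 1.581
endloop
endfacet
facet normal 0.616 0.450 -0.647
outer loop
vertex -0.422 0.711 0.094
vertex -0.069 1.185 0.759
vertex 0.185 0.391 0.449
endloop
endfacet
facet normal -0.381 -0.909 -0.169
outer loop
vertex -0.422 0.711 0.094
vertex 0.185 0.391 0.449
vertex -0.851 0.615 1.581
endloop
endfacet
facet normal 0.616 0.450 -0.647
outer loop
vertex 0.185 0.391 0.449
vertex -0.069 1.185 0.759
vertex 0.6 0.669 1.037
endloop
endfacet
facet normal 0.158 -0.931 0.329
outer loop
vertex 0.185 0.391 0.449
vertex 0.6 0.669 1.037
vertex -0.851 0.615 1.581
endloop
endfacet

endsolid


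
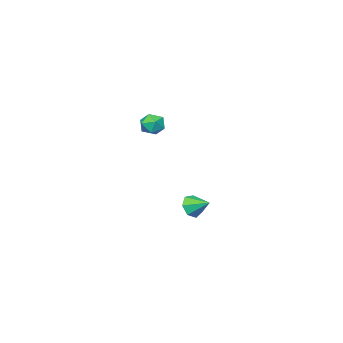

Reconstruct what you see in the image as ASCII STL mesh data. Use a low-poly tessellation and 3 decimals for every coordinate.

solid 
facet normal -0.739 0.671 0.059
outer loop
vertex 0.675 -0.664 3.062
vertex 0.166 -1.224 3.048
vertex 0.441 -0.979 3.71
endloop
endfacet
facet normal -0.152 0.909 0.387
outer loop
vertex 0.675 -0.664 3.062
vertex 0.441 -0.979 3.71
vertex 1.173 -0.815 3.612
endloop
endfacet
facet normal 0.379 0.921 -0.090
outer loop
vertex 0.675 -0.664 3.062
vertex 1.173 -0.815 3.612
vertex 1.351 -0.959 2.89
endloop
endfacet
facet normal 0.119 0.689 -0.714
outer loop
vertex 0.675 -0.664 3.062
vertex 1.351 -0.959 2.89
vertex 0.728 -1.212 2.542
endloop
endfacet
facet normal -0.572 0.535 -0.622
outer loop
vertex 0.675 -0.664 3.062
vertex 0.728 -1.212 2.542
vertex 0.166 -1.224 3.048
endloop
endfacet
facet normal 0.021 0.441 0.897
outer loop
vertex 1.173 -0.815 3.612
vertex 0.441 -0.979 3.71
vertex 0.972 -1.468 3.938
endloop
endfacet
facet normal -0.929 0.056 0.365
outer loop
vertex 0.441 -0.979 3.71
vertex 0.166 -1.224 3.048
vertex 0.349 -1.721 3.59
endloop
endfacet
facet normal -0.658 -0.164 -0.735
outer loop
vertex 0.166 -1.224 3.048
vertex 0.728 -1.212 2.542
vertex 0.527 -1.865 2.868
endloop
endfacet
facet normal 0.459 0.086 -0.884
outer loop
vertex 0.728 -1.212 2.542
vertex 1.351 -0.959 2.89
vertex 1.259 -1.701 2.77
endloop
endfacet
facet normal 0.879 0.460 0.125
outer loop
vertex 1.351 -0.959 2.89
vertex 1.173 -0.815 3.612
vertex 1.534 -1.456 3.432
endloop
endfacet
facet normal -0.119 -0.689 0.714
outer loop
vertex 1.025 -2.016 3.418
vertex 0.972 -1.468 3.938
vertex 0.349 -1.721 3.59
endloop
endfacet
facet normal -0.379 -0.921 0.090
outer loop
vertex 1.025 -2.016 3.418
vertex 0.349 -1.721 3.59
vertex 0.527 -1.865 2.868
endloop
endfacet
facet normal 0.152 -0.909 -0.387
outer loop
vertex 1.025 -2.016 3.418
vertex 0.527 -1.865 2.868
vertex 1.259 -1.701 2.77
endloop
endfacet
facet normal 0.739 -0.671 -0.059
outer loop
vertex 1.025 -2.016 3.418
vertex 1.259 -1.701 2.77
vertex 1.534 -1.456 3.432
endloop
endfacet
facet normal 0.572 -0.535 0.622
outer loop
vertex 1.025 -2.016 3.418
vertex 1.534 -1.456 3.432
vertex 0.972 -1.468 3.938
endloop
endfacet
facet normal -0.459 -0.086 0.884
outer loop
vertex 0.349 -1.721 3.59
vertex 0.972 -1.468 3.938
vertex 0.441 -0.979 3.71
endloop
endfacet
facet normal -0.879 -0.460 -0.125
outer loop
vertex 0.527 -1.865 2.868
vertex 0.349 -1.721 3.59
vertex 0.166 -1.224 3.048
endloop
endfacet
facet normal -0.021 -0.441 -0.897
outer loop
vertex 1.259 -1.701 2.77
vertex 0.527 -1.865 2.868
vertex 0.728 -1.212 2.542
endloop
endfacet
facet normal 0.929 -0.056 -0.365
outer loop
vertex 1.534 -1.456 3.432
vertex 1.259 -1.701 2.77
vertex 1.351 -0.959 2.89
endloop
endfacet
facet normal 0.658 0.164 0.735
outer loop
vertex 0.972 -1.468 3.938
vertex 1.534 -1.456 3.432
vertex 1.173 -0.815 3.612
endloop
endfacet
facet normal 0.110 -0.894 -0.434
outer loop
vertex -2.94 -2.604 -3.345
vertex -3.202 -2.3 -4.037
vertex -2.452 -2.341 -3.763
endloop
endfacet
facet normal 0.551 0.246 0.798
outer loop
vertex -2.94 -2.604 -3.345
vertex -2.452 -2.341 -3.763
vertex -3.338 -1.2 -3.503
endloop
endfacet
facet normal 0.110 -0.893 -0.436
outer loop
vertex -2.452 -2.341 -3.763
vertex -3.202 -2.3 -4.037
vertex -2.529 -2.046 -4.387
endloop
endfacet
facet normal 0.797 0.579 0.175
outer loop
vertex -2.452 -2.341 -3.763
vertex -2.529 -2.046 -4.387
vertex -3.338 -1.2 -3.503
endloop
endfacet
facet normal 0.111 -0.894 -0.435
outer loop
vertex -2.529 -2.046 -4.387
vertex -3.202 -2.3 -4.037
vertex -3.112 -1.943 -4.748
endloop
endfacet
facet normal 0.401 0.817 -0.415
outer loop
vertex -2.529 -2.046 -4.387
vertex -3.112 -1.943 -4.748
vertex -3.338 -1.2 -3.503
endloop
endfacet
facet normal 0.110 -0.894 -0.435
outer loop
vertex -3.112 -1.943 -4.748
vertex -3.202 -2.3 -4.037
vertex -3.764 -2.108 -4.574
endloop
endfacet
facet normal -0.338 0.780 -0.527
outer loop
vertex -3.112 -1.943 -4.748
vertex -3.764 -2.108 -4.574
vertex -3.338 -1.2 -3.503
endloop
endfacet
facet normal 0.110 -0.894 -0.435
outer loop
vertex -3.764 -2.108 -4.574
vertex -3.202 -2.3 -4.037
vertex -3.992 -2.417 -3.996
endloop
endfacet
facet normal -0.865 0.496 -0.076
outer loop
vertex -3.764 -2.108 -4.574
vertex -3.992 -2.417 -3.996
vertex -3.338 -1.2 -3.503
endloop
endfacet
facet normal 0.110 -0.894 -0.435
outer loop
vertex -3.992 -2.417 -3.996
vertex -3.202 -2.3 -4.037
vertex -3.626 -2.638 -3.449
endloop
endfacet
facet normal -0.783 0.179 0.596
outer loop
vertex -3.992 -2.417 -3.996
vertex -3.626 -2.638 -3.449
vertex -3.338 -1.2 -3.503
endloop
endfacet
facet normal 0.110 -0.894 -0.434
outer loop
vertex -3.626 -2.638 -3.449
vertex -3.202 -2.3 -4.037
vertex -2.94 -2.604 -3.345
endloop
endfacet
facet normal -0.153 0.068 0.986
outer loop
vertex -3.626 -2.638 -3.449
vertex -2.94 -2.604 -3.345
vertex -3.338 -1.2 -3.503
endloop
endfacet

endsolid


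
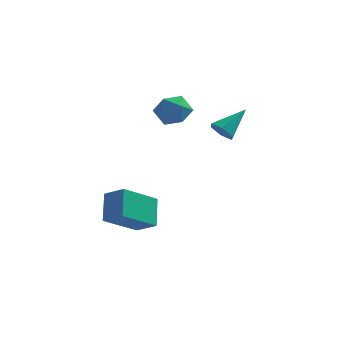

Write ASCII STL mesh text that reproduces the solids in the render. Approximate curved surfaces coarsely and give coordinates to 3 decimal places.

solid 
facet normal -0.590 -0.597 0.543
outer loop
vertex -1.31 -0.697 -2.761
vertex -1.453 0.267 -1.856
vertex -2.118 -0.35 -3.258
endloop
endfacet
facet normal 0.107 -0.725 -0.681
outer loop
vertex -1.067 0.713 -4.224
vertex -1.31 -0.697 -2.761
vertex -2.118 -0.35 -3.258
endloop
endfacet
facet normal -0.590 -0.597 0.543
outer loop
vertex -2.118 -0.35 -3.258
vertex -1.453 0.267 -1.856
vertex -2.261 0.614 -2.353
endloop
endfacet
facet normal -0.800 0.343 -0.492
outer loop
vertex -2.261 0.614 -2.353
vertex -1.067 0.713 -4.224
vertex -2.118 -0.35 -3.258
endloop
endfacet
facet normal 0.800 -0.343 0.492
outer loop
vertex -1.31 -0.697 -2.761
vertex -0.402 1.33 -2.822
vertex -1.453 0.267 -1.856
endloop
endfacet
facet normal 0.107 -0.725 -0.681
outer loop
vertex -0.259 0.366 -3.727
vertex -1.31 -0.697 -2.761
vertex -1.067 0.713 -4.224
endloop
endfacet
facet normal 0.800 -0.343 0.492
outer loop
vertex -0.259 0.366 -3.727
vertex -0.402 1.33 -2.822
vertex -1.31 -0.697 -2.761
endloop
endfacet
facet normal -0.107 0.725 0.681
outer loop
vertex -1.453 0.267 -1.856
vertex -0.402 1.33 -2.822
vertex -2.261 0.614 -2.353
endloop
endfacet
facet normal -0.800 0.343 -0.492
outer loop
vertex -1.21 1.677 -3.319
vertex -1.067 0.713 -4.224
vertex -2.261 0.614 -2.353
endloop
endfacet
facet normal -0.107 0.725 0.681
outer loop
vertex -2.261 0.614 -2.353
vertex -0.402 1.33 -2.822
vertex -1.21 1.677 -3.319
endloop
endfacet
facet normal 0.590 0.597 -0.543
outer loop
vertex -1.21 1.677 -3.319
vertex -0.259 0.366 -3.727
vertex -1.067 0.713 -4.224
endloop
endfacet
facet normal 0.590 0.597 -0.543
outer loop
vertex -0.402 1.33 -2.822
vertex -0.259 0.366 -3.727
vertex -1.21 1.677 -3.319
endloop
endfacet
facet normal -0.538 -0.614 -0.578
outer loop
vertex 2.434 0.81 0.745
vertex 2.073 0.73 1.166
vertex 1.99 1.146 0.801
endloop
endfacet
facet normal 0.445 0.685 -0.577
outer loop
vertex 2.434 0.81 0.745
vertex 1.99 1.146 0.801
vertex 2.827 1.59 1.974
endloop
endfacet
facet normal -0.539 -0.614 -0.577
outer loop
vertex 1.99 1.146 0.801
vertex 2.073 0.73 1.166
vertex 1.629 1.067 1.222
endloop
endfacet
facet normal -0.337 0.935 -0.113
outer loop
vertex 1.99 1.146 0.801
vertex 1.629 1.067 1.222
vertex 2.827 1.59 1.974
endloop
endfacet
facet normal -0.539 -0.614 -0.576
outer loop
vertex 1.629 1.067 1.222
vertex 2.073 0.73 1.166
vertex 1.713 0.651 1.587
endloop
endfacet
facet normal -0.607 0.451 0.654
outer loop
vertex 1.629 1.067 1.222
vertex 1.713 0.651 1.587
vertex 2.827 1.59 1.974
endloop
endfacet
facet normal -0.540 -0.614 -0.577
outer loop
vertex 1.713 0.651 1.587
vertex 2.073 0.73 1.166
vertex 2.156 0.314 1.531
endloop
endfacet
facet normal -0.094 -0.282 0.955
outer loop
vertex 1.713 0.651 1.587
vertex 2.156 0.314 1.531
vertex 2.827 1.59 1.974
endloop
endfacet
facet normal -0.539 -0.614 -0.577
outer loop
vertex 2.156 0.314 1.531
vertex 2.073 0.73 1.166
vertex 2.517 0.393 1.11
endloop
endfacet
facet normal 0.689 -0.533 0.491
outer loop
vertex 2.156 0.314 1.531
vertex 2.517 0.393 1.11
vertex 2.827 1.59 1.974
endloop
endfacet
facet normal -0.538 -0.613 -0.578
outer loop
vertex 2.517 0.393 1.11
vertex 2.073 0.73 1.166
vertex 2.434 0.81 0.745
endloop
endfacet
facet normal 0.960 -0.050 -0.275
outer loop
vertex 2.517 0.393 1.11
vertex 2.434 0.81 0.745
vertex 2.827 1.59 1.974
endloop
endfacet
facet normal 0.188 -0.214 0.959
outer loop
vertex 0.198 3.157 1.812
vertex -0.414 2.645 1.818
vertex 0.317 2.391 1.618
endloop
endfacet
facet normal 0.787 -0.034 0.616
outer loop
vertex 0.198 3.157 1.812
vertex 0.317 2.391 1.618
vertex 0.672 2.97 1.196
endloop
endfacet
facet normal 0.700 0.623 0.350
outer loop
vertex 0.198 3.157 1.812
vertex 0.672 2.97 1.196
vertex 0.16 3.58 1.135
endloop
endfacet
facet normal 0.048 0.848 0.527
outer loop
vertex 0.198 3.157 1.812
vertex 0.16 3.58 1.135
vertex -0.511 3.379 1.519
endloop
endfacet
facet normal -0.269 0.333 0.904
outer loop
vertex 0.198 3.157 1.812
vertex -0.511 3.379 1.519
vertex -0.414 2.645 1.818
endloop
endfacet
facet normal 0.872 -0.485 0.068
outer loop
vertex 0.672 2.97 1.196
vertex 0.317 2.391 1.618
vertex 0.351 2.341 0.821
endloop
endfacet
facet normal -0.099 -0.775 0.624
outer loop
vertex 0.317 2.391 1.618
vertex -0.414 2.645 1.818
vertex -0.32 2.14 1.205
endloop
endfacet
facet normal -0.837 0.108 0.536
outer loop
vertex -0.414 2.645 1.818
vertex -0.511 3.379 1.519
vertex -0.832 2.75 1.144
endloop
endfacet
facet normal -0.324 0.943 -0.073
outer loop
vertex -0.511 3.379 1.519
vertex 0.16 3.58 1.135
vertex -0.477 3.329 0.722
endloop
endfacet
facet normal 0.731 0.577 -0.363
outer loop
vertex 0.16 3.58 1.135
vertex 0.672 2.97 1.196
vertex 0.254 3.075 0.522
endloop
endfacet
facet normal -0.048 -0.848 -0.527
outer loop
vertex -0.358 2.563 0.528
vertex 0.351 2.341 0.821
vertex -0.32 2.14 1.205
endloop
endfacet
facet normal -0.700 -0.623 -0.350
outer loop
vertex -0.358 2.563 0.528
vertex -0.32 2.14 1.205
vertex -0.832 2.75 1.144
endloop
endfacet
facet normal -0.787 0.034 -0.616
outer loop
vertex -0.358 2.563 0.528
vertex -0.832 2.75 1.144
vertex -0.477 3.329 0.722
endloop
endfacet
facet normal -0.188 0.214 -0.959
outer loop
vertex -0.358 2.563 0.528
vertex -0.477 3.329 0.722
vertex 0.254 3.075 0.522
endloop
endfacet
facet normal 0.269 -0.333 -0.904
outer loop
vertex -0.358 2.563 0.528
vertex 0.254 3.075 0.522
vertex 0.351 2.341 0.821
endloop
endfacet
facet normal 0.324 -0.943 0.073
outer loop
vertex -0.32 2.14 1.205
vertex 0.351 2.341 0.821
vertex 0.317 2.391 1.618
endloop
endfacet
facet normal -0.731 -0.577 0.363
outer loop
vertex -0.832 2.75 1.144
vertex -0.32 2.14 1.205
vertex -0.414 2.645 1.818
endloop
endfacet
facet normal -0.872 0.485 -0.068
outer loop
vertex -0.477 3.329 0.722
vertex -0.832 2.75 1.144
vertex -0.511 3.379 1.519
endloop
endfacet
facet normal 0.099 0.775 -0.624
outer loop
vertex 0.254 3.075 0.522
vertex -0.477 3.329 0.722
vertex 0.16 3.58 1.135
endloop
endfacet
facet normal 0.837 -0.108 -0.536
outer loop
vertex 0.351 2.341 0.821
vertex 0.254 3.075 0.522
vertex 0.672 2.97 1.196
endloop
endfacet

endsolid
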